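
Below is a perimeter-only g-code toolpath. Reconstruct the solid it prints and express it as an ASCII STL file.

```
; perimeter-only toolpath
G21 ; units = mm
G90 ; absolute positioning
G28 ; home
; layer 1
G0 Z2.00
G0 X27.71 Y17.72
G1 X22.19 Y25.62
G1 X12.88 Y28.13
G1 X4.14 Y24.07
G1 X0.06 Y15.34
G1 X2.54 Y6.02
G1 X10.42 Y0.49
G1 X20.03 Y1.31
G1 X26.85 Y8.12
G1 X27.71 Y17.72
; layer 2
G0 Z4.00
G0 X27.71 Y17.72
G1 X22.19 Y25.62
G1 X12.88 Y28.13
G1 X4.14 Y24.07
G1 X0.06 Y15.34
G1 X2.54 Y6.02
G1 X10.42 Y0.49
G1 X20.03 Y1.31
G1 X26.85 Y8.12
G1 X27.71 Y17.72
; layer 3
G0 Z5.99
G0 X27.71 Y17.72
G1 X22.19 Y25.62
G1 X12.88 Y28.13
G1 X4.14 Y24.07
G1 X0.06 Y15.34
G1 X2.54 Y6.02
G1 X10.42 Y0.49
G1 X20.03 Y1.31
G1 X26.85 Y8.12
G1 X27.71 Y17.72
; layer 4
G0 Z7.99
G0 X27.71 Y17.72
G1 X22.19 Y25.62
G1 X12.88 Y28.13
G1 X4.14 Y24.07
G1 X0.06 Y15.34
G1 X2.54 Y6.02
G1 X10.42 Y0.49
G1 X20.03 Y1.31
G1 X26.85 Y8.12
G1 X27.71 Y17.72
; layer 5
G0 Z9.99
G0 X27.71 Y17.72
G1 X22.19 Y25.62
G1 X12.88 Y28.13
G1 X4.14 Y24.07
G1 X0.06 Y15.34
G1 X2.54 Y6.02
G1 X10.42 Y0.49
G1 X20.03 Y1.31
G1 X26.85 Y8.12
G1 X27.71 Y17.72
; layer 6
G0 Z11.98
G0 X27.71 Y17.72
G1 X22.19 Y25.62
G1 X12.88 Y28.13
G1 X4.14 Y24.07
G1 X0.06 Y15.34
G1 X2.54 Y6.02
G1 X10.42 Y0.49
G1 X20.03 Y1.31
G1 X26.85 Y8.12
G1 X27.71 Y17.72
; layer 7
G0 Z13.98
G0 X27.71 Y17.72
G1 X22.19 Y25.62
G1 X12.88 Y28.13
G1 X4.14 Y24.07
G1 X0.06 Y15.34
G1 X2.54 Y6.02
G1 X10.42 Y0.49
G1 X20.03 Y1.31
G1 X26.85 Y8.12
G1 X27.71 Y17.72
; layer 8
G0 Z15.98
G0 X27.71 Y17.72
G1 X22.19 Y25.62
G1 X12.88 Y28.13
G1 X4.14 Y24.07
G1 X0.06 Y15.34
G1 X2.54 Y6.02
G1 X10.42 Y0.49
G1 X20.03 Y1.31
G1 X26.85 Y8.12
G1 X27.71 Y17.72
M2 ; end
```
solid part
  facet normal 0.0000 0.0000 -1.0000
    outer loop
      vertex 12.88 28.13 0.00
      vertex 22.19 25.62 0.00
      vertex 27.71 17.72 0.00
    endloop
  endfacet
  facet normal 0.0000 0.0000 -1.0000
    outer loop
      vertex 4.14 24.07 0.00
      vertex 12.88 28.13 0.00
      vertex 27.71 17.72 0.00
    endloop
  endfacet
  facet normal 0.0000 0.0000 -1.0000
    outer loop
      vertex 0.06 15.34 0.00
      vertex 4.14 24.07 0.00
      vertex 27.71 17.72 0.00
    endloop
  endfacet
  facet normal 0.0000 0.0000 -1.0000
    outer loop
      vertex 2.54 6.02 0.00
      vertex 0.06 15.34 0.00
      vertex 27.71 17.72 0.00
    endloop
  endfacet
  facet normal 0.0000 0.0000 -1.0000
    outer loop
      vertex 10.42 0.49 0.00
      vertex 2.54 6.02 0.00
      vertex 27.71 17.72 0.00
    endloop
  endfacet
  facet normal 0.0000 0.0000 -1.0000
    outer loop
      vertex 20.03 1.31 0.00
      vertex 10.42 0.49 0.00
      vertex 27.71 17.72 0.00
    endloop
  endfacet
  facet normal 0.0000 0.0000 -1.0000
    outer loop
      vertex 26.85 8.12 0.00
      vertex 20.03 1.31 0.00
      vertex 27.71 17.72 0.00
    endloop
  endfacet
  facet normal 0.0000 0.0000 1.0000
    outer loop
      vertex 27.71 17.72 15.98
      vertex 22.19 25.62 15.98
      vertex 12.88 28.13 15.98
    endloop
  endfacet
  facet normal 0.0000 0.0000 1.0000
    outer loop
      vertex 27.71 17.72 15.98
      vertex 12.88 28.13 15.98
      vertex 4.14 24.07 15.98
    endloop
  endfacet
  facet normal 0.0000 0.0000 1.0000
    outer loop
      vertex 27.71 17.72 15.98
      vertex 4.14 24.07 15.98
      vertex 0.06 15.34 15.98
    endloop
  endfacet
  facet normal 0.0000 0.0000 1.0000
    outer loop
      vertex 27.71 17.72 15.98
      vertex 0.06 15.34 15.98
      vertex 2.54 6.02 15.98
    endloop
  endfacet
  facet normal 0.0000 0.0000 1.0000
    outer loop
      vertex 27.71 17.72 15.98
      vertex 2.54 6.02 15.98
      vertex 10.42 0.49 15.98
    endloop
  endfacet
  facet normal 0.0000 0.0000 1.0000
    outer loop
      vertex 27.71 17.72 15.98
      vertex 10.42 0.49 15.98
      vertex 20.03 1.31 15.98
    endloop
  endfacet
  facet normal 0.0000 0.0000 1.0000
    outer loop
      vertex 27.71 17.72 15.98
      vertex 20.03 1.31 15.98
      vertex 26.85 8.12 15.98
    endloop
  endfacet
  facet normal 0.8197 0.5728 0.0000
    outer loop
      vertex 27.71 17.72 0.00
      vertex 22.19 25.62 0.00
      vertex 22.19 25.62 15.98
    endloop
  endfacet
  facet normal 0.8197 0.5728 0.0000
    outer loop
      vertex 27.71 17.72 0.00
      vertex 22.19 25.62 15.98
      vertex 27.71 17.72 15.98
    endloop
  endfacet
  facet normal 0.2603 0.9655 0.0000
    outer loop
      vertex 22.19 25.62 0.00
      vertex 12.88 28.13 0.00
      vertex 12.88 28.13 15.98
    endloop
  endfacet
  facet normal 0.2603 0.9655 0.0000
    outer loop
      vertex 22.19 25.62 0.00
      vertex 12.88 28.13 15.98
      vertex 22.19 25.62 15.98
    endloop
  endfacet
  facet normal -0.4213 0.9069 0.0000
    outer loop
      vertex 12.88 28.13 0.00
      vertex 4.14 24.07 0.00
      vertex 4.14 24.07 15.98
    endloop
  endfacet
  facet normal -0.4213 0.9069 0.0000
    outer loop
      vertex 12.88 28.13 0.00
      vertex 4.14 24.07 15.98
      vertex 12.88 28.13 15.98
    endloop
  endfacet
  facet normal -0.9059 0.4234 0.0000
    outer loop
      vertex 4.14 24.07 0.00
      vertex 0.06 15.34 0.00
      vertex 0.06 15.34 15.98
    endloop
  endfacet
  facet normal -0.9059 0.4234 0.0000
    outer loop
      vertex 4.14 24.07 0.00
      vertex 0.06 15.34 15.98
      vertex 4.14 24.07 15.98
    endloop
  endfacet
  facet normal -0.9664 -0.2571 0.0000
    outer loop
      vertex 0.06 15.34 0.00
      vertex 2.54 6.02 0.00
      vertex 2.54 6.02 15.98
    endloop
  endfacet
  facet normal -0.9664 -0.2571 0.0000
    outer loop
      vertex 0.06 15.34 0.00
      vertex 2.54 6.02 15.98
      vertex 0.06 15.34 15.98
    endloop
  endfacet
  facet normal -0.5744 -0.8185 0.0000
    outer loop
      vertex 2.54 6.02 0.00
      vertex 10.42 0.49 0.00
      vertex 10.42 0.49 15.98
    endloop
  endfacet
  facet normal -0.5744 -0.8185 0.0000
    outer loop
      vertex 2.54 6.02 0.00
      vertex 10.42 0.49 15.98
      vertex 2.54 6.02 15.98
    endloop
  endfacet
  facet normal 0.0850 -0.9964 0.0000
    outer loop
      vertex 10.42 0.49 0.00
      vertex 20.03 1.31 0.00
      vertex 20.03 1.31 15.98
    endloop
  endfacet
  facet normal 0.0850 -0.9964 0.0000
    outer loop
      vertex 10.42 0.49 0.00
      vertex 20.03 1.31 15.98
      vertex 10.42 0.49 15.98
    endloop
  endfacet
  facet normal 0.7066 -0.7076 0.0000
    outer loop
      vertex 20.03 1.31 0.00
      vertex 26.85 8.12 0.00
      vertex 26.85 8.12 15.98
    endloop
  endfacet
  facet normal 0.7066 -0.7076 0.0000
    outer loop
      vertex 20.03 1.31 0.00
      vertex 26.85 8.12 15.98
      vertex 20.03 1.31 15.98
    endloop
  endfacet
  facet normal 0.9960 -0.0892 0.0000
    outer loop
      vertex 26.85 8.12 0.00
      vertex 27.71 17.72 0.00
      vertex 27.71 17.72 15.98
    endloop
  endfacet
  facet normal 0.9960 -0.0892 0.0000
    outer loop
      vertex 26.85 8.12 0.00
      vertex 27.71 17.72 15.98
      vertex 26.85 8.12 15.98
    endloop
  endfacet
endsolid part

The G0 Z moves step by Δz≈2.00 mm. Every layer's G1 loop is the same polygon, so the solid is a straight extrusion of it from z=0 to z≈16. Closing with flat bottom and top caps and triangulating gives 32 facets — a regular 9-sided prism (a cylinder approximated with 9 flat sides), circumscribed radius ≈ 14.1 mm, height ≈ 16 mm.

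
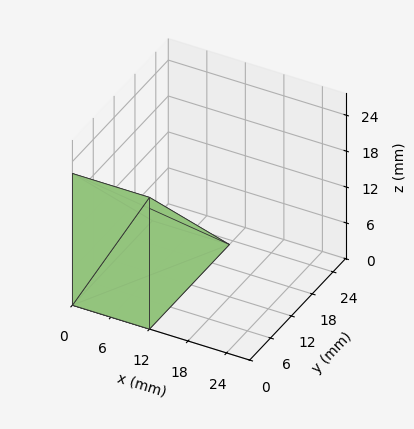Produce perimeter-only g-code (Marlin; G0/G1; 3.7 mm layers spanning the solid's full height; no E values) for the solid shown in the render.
Reading the render: the shape is a wedge (ramp): 12 × 23 mm base, rising to 22 mm along the y=0 edge and sloping linearly to z=0 at y=23 (dimensions read to the nearest mm from the axis ticks). For the g-code, the solid's height is divided into equal slices at the stated Δz and each level perimeter traced with G1 moves after a G0 lift.

; perimeter-only toolpath
G21 ; units = mm
G90 ; absolute positioning
G28 ; home
; layer 1
G0 Z3.7
G0 X0.0 Y0.0
G1 X12.0 Y0.0
G1 X12.0 Y19.2
G1 X0.0 Y19.2
G1 X0.0 Y0.0
; layer 2
G0 Z7.3
G0 X0.0 Y0.0
G1 X12.0 Y0.0
G1 X12.0 Y15.3
G1 X0.0 Y15.3
G1 X0.0 Y0.0
; layer 3
G0 Z11.0
G0 X0.0 Y0.0
G1 X12.0 Y0.0
G1 X12.0 Y11.5
G1 X0.0 Y11.5
G1 X0.0 Y0.0
; layer 4
G0 Z14.7
G0 X0.0 Y0.0
G1 X12.0 Y0.0
G1 X12.0 Y7.7
G1 X0.0 Y7.7
G1 X0.0 Y0.0
; layer 5
G0 Z18.3
G0 X0.0 Y0.0
G1 X12.0 Y0.0
G1 X12.0 Y3.8
G1 X0.0 Y3.8
G1 X0.0 Y0.0
M2 ; end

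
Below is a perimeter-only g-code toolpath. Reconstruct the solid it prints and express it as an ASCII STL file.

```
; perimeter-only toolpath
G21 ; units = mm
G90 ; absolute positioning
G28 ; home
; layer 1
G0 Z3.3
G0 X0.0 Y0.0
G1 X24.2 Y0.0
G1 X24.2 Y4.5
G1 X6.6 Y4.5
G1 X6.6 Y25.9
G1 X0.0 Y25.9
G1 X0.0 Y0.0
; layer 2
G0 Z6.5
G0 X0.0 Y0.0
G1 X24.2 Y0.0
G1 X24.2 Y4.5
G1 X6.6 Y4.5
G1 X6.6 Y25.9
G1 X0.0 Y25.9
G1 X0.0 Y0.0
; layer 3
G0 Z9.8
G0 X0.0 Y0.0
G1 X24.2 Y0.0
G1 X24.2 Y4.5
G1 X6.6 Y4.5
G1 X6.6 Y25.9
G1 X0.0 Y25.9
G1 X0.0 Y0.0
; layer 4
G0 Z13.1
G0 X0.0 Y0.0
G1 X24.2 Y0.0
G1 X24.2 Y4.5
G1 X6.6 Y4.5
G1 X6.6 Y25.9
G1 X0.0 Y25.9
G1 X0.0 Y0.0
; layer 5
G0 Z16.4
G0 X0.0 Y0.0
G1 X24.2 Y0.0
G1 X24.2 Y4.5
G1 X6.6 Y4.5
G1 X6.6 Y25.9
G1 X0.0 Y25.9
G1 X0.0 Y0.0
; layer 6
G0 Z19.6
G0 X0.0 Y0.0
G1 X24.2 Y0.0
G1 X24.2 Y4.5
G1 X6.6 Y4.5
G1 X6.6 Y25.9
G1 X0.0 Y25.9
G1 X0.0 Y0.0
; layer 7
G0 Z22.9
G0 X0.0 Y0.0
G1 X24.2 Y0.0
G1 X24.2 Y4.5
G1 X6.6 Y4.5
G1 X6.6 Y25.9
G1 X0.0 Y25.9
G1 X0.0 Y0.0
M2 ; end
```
solid part
  facet normal 0.0000 0.0000 -1.0000
    outer loop
      vertex 24.2 4.5 0.0
      vertex 24.2 0.0 0.0
      vertex 0.0 0.0 0.0
    endloop
  endfacet
  facet normal 0.0000 0.0000 -1.0000
    outer loop
      vertex 6.6 4.5 0.0
      vertex 24.2 4.5 0.0
      vertex 0.0 0.0 0.0
    endloop
  endfacet
  facet normal 0.0000 0.0000 -1.0000
    outer loop
      vertex 6.6 25.9 0.0
      vertex 6.6 4.5 0.0
      vertex 0.0 0.0 0.0
    endloop
  endfacet
  facet normal 0.0000 0.0000 -1.0000
    outer loop
      vertex 0.0 25.9 0.0
      vertex 6.6 25.9 0.0
      vertex 0.0 0.0 0.0
    endloop
  endfacet
  facet normal 0.0000 0.0000 1.0000
    outer loop
      vertex 0.0 0.0 22.9
      vertex 24.2 0.0 22.9
      vertex 24.2 4.5 22.9
    endloop
  endfacet
  facet normal 0.0000 0.0000 1.0000
    outer loop
      vertex 0.0 0.0 22.9
      vertex 24.2 4.5 22.9
      vertex 6.6 4.5 22.9
    endloop
  endfacet
  facet normal 0.0000 0.0000 1.0000
    outer loop
      vertex 0.0 0.0 22.9
      vertex 6.6 4.5 22.9
      vertex 6.6 25.9 22.9
    endloop
  endfacet
  facet normal 0.0000 0.0000 1.0000
    outer loop
      vertex 0.0 0.0 22.9
      vertex 6.6 25.9 22.9
      vertex 0.0 25.9 22.9
    endloop
  endfacet
  facet normal 0.0000 -1.0000 0.0000
    outer loop
      vertex 0.0 0.0 0.0
      vertex 24.2 0.0 0.0
      vertex 24.2 0.0 22.9
    endloop
  endfacet
  facet normal 0.0000 -1.0000 0.0000
    outer loop
      vertex 0.0 0.0 0.0
      vertex 24.2 0.0 22.9
      vertex 0.0 0.0 22.9
    endloop
  endfacet
  facet normal 1.0000 0.0000 0.0000
    outer loop
      vertex 24.2 0.0 0.0
      vertex 24.2 4.5 0.0
      vertex 24.2 4.5 22.9
    endloop
  endfacet
  facet normal 1.0000 0.0000 0.0000
    outer loop
      vertex 24.2 0.0 0.0
      vertex 24.2 4.5 22.9
      vertex 24.2 0.0 22.9
    endloop
  endfacet
  facet normal 0.0000 1.0000 0.0000
    outer loop
      vertex 24.2 4.5 0.0
      vertex 6.6 4.5 0.0
      vertex 6.6 4.5 22.9
    endloop
  endfacet
  facet normal 0.0000 1.0000 0.0000
    outer loop
      vertex 24.2 4.5 0.0
      vertex 6.6 4.5 22.9
      vertex 24.2 4.5 22.9
    endloop
  endfacet
  facet normal 1.0000 0.0000 0.0000
    outer loop
      vertex 6.6 4.5 0.0
      vertex 6.6 25.9 0.0
      vertex 6.6 25.9 22.9
    endloop
  endfacet
  facet normal 1.0000 0.0000 0.0000
    outer loop
      vertex 6.6 4.5 0.0
      vertex 6.6 25.9 22.9
      vertex 6.6 4.5 22.9
    endloop
  endfacet
  facet normal 0.0000 1.0000 0.0000
    outer loop
      vertex 6.6 25.9 0.0
      vertex 0.0 25.9 0.0
      vertex 0.0 25.9 22.9
    endloop
  endfacet
  facet normal 0.0000 1.0000 0.0000
    outer loop
      vertex 6.6 25.9 0.0
      vertex 0.0 25.9 22.9
      vertex 6.6 25.9 22.9
    endloop
  endfacet
  facet normal -1.0000 0.0000 0.0000
    outer loop
      vertex 0.0 25.9 0.0
      vertex 0.0 0.0 0.0
      vertex 0.0 0.0 22.9
    endloop
  endfacet
  facet normal -1.0000 0.0000 0.0000
    outer loop
      vertex 0.0 25.9 0.0
      vertex 0.0 0.0 22.9
      vertex 0.0 25.9 22.9
    endloop
  endfacet
endsolid part

The G0 Z moves step by Δz≈3.3 mm. Every layer's G1 loop is the same polygon, so the solid is a straight extrusion of it from z=0 to z≈22.9. Closing with flat bottom and top caps and triangulating gives 20 facets — an L-shaped prism: outer 24.2 × 25.9 mm, arm thicknesses ≈ 4.5 mm (horizontal) and 6.6 mm (vertical), extruded 22.9 mm in z.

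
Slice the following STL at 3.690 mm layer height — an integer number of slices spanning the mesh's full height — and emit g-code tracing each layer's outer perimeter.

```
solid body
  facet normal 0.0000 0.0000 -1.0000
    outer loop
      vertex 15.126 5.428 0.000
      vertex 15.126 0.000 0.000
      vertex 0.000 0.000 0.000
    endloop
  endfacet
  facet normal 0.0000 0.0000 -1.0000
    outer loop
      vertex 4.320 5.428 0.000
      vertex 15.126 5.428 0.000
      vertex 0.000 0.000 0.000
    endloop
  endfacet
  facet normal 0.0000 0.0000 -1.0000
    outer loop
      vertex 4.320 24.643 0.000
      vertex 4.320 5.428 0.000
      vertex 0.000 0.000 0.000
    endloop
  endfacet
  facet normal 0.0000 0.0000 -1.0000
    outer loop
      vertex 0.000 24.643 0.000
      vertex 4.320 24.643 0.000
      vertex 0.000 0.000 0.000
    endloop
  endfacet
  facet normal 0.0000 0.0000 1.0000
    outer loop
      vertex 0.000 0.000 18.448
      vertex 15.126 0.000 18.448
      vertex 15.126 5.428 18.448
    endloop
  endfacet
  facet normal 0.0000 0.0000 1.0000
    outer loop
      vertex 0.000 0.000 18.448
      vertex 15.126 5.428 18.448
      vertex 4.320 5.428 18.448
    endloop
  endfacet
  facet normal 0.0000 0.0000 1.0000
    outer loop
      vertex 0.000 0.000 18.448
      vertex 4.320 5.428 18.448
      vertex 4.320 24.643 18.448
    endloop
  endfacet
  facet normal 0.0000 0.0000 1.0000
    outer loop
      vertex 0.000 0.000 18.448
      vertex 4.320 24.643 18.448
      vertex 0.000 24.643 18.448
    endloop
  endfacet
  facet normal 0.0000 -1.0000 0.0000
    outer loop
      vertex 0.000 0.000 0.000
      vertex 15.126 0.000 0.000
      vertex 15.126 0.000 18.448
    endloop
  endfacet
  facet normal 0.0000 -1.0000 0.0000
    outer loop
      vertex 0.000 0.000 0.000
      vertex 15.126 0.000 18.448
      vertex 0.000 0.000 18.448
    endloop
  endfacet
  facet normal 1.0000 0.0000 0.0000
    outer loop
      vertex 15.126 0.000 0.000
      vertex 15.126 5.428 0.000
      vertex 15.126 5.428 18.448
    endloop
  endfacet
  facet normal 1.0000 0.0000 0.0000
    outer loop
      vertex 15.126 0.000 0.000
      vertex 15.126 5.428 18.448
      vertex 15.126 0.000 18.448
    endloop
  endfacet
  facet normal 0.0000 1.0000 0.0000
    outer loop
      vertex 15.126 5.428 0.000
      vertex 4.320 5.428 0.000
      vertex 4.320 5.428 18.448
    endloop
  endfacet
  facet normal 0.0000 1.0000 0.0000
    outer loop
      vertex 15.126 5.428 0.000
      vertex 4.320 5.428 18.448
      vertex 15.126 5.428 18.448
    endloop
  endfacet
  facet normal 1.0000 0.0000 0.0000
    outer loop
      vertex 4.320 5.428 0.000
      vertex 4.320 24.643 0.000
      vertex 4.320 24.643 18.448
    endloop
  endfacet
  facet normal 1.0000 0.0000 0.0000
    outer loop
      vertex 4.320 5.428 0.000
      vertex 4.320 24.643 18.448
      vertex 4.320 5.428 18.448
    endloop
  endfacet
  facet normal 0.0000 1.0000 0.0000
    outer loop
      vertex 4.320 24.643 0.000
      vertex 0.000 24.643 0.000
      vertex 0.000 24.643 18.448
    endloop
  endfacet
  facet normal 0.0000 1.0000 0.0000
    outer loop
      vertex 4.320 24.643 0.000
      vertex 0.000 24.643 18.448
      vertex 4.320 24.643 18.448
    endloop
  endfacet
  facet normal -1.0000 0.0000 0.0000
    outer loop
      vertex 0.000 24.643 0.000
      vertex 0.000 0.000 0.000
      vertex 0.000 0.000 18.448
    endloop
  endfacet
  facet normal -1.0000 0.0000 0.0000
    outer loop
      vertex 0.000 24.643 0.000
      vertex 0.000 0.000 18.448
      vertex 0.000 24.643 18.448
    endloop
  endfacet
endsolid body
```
; perimeter-only toolpath
G21 ; units = mm
G90 ; absolute positioning
G28 ; home
; layer 1
G0 Z3.690
G0 X0.000 Y0.000
G1 X15.126 Y0.000
G1 X15.126 Y5.428
G1 X4.320 Y5.428
G1 X4.320 Y24.643
G1 X0.000 Y24.643
G1 X0.000 Y0.000
; layer 2
G0 Z7.379
G0 X0.000 Y0.000
G1 X15.126 Y0.000
G1 X15.126 Y5.428
G1 X4.320 Y5.428
G1 X4.320 Y24.643
G1 X0.000 Y24.643
G1 X0.000 Y0.000
; layer 3
G0 Z11.069
G0 X0.000 Y0.000
G1 X15.126 Y0.000
G1 X15.126 Y5.428
G1 X4.320 Y5.428
G1 X4.320 Y24.643
G1 X0.000 Y24.643
G1 X0.000 Y0.000
; layer 4
G0 Z14.758
G0 X0.000 Y0.000
G1 X15.126 Y0.000
G1 X15.126 Y5.428
G1 X4.320 Y5.428
G1 X4.320 Y24.643
G1 X0.000 Y24.643
G1 X0.000 Y0.000
; layer 5
G0 Z18.448
G0 X0.000 Y0.000
G1 X15.126 Y0.000
G1 X15.126 Y5.428
G1 X4.320 Y5.428
G1 X4.320 Y24.643
G1 X0.000 Y24.643
G1 X0.000 Y0.000
M2 ; end

The solid is an L-shaped prism: outer 15.1 × 24.6 mm, arm thicknesses ≈ 5.43 mm (horizontal) and 4.32 mm (vertical), extruded 18.4 mm in z. Slicing at Δz = 3.690 mm — 5 equal slices spanning the solid's height, so layer i sits at z = i·h/5 — gives 5 non-empty perimeters. Each is a 6-segment closed polygon; G0 lifts to the layer z and rapids to the start vertex, then G1 traces the edges.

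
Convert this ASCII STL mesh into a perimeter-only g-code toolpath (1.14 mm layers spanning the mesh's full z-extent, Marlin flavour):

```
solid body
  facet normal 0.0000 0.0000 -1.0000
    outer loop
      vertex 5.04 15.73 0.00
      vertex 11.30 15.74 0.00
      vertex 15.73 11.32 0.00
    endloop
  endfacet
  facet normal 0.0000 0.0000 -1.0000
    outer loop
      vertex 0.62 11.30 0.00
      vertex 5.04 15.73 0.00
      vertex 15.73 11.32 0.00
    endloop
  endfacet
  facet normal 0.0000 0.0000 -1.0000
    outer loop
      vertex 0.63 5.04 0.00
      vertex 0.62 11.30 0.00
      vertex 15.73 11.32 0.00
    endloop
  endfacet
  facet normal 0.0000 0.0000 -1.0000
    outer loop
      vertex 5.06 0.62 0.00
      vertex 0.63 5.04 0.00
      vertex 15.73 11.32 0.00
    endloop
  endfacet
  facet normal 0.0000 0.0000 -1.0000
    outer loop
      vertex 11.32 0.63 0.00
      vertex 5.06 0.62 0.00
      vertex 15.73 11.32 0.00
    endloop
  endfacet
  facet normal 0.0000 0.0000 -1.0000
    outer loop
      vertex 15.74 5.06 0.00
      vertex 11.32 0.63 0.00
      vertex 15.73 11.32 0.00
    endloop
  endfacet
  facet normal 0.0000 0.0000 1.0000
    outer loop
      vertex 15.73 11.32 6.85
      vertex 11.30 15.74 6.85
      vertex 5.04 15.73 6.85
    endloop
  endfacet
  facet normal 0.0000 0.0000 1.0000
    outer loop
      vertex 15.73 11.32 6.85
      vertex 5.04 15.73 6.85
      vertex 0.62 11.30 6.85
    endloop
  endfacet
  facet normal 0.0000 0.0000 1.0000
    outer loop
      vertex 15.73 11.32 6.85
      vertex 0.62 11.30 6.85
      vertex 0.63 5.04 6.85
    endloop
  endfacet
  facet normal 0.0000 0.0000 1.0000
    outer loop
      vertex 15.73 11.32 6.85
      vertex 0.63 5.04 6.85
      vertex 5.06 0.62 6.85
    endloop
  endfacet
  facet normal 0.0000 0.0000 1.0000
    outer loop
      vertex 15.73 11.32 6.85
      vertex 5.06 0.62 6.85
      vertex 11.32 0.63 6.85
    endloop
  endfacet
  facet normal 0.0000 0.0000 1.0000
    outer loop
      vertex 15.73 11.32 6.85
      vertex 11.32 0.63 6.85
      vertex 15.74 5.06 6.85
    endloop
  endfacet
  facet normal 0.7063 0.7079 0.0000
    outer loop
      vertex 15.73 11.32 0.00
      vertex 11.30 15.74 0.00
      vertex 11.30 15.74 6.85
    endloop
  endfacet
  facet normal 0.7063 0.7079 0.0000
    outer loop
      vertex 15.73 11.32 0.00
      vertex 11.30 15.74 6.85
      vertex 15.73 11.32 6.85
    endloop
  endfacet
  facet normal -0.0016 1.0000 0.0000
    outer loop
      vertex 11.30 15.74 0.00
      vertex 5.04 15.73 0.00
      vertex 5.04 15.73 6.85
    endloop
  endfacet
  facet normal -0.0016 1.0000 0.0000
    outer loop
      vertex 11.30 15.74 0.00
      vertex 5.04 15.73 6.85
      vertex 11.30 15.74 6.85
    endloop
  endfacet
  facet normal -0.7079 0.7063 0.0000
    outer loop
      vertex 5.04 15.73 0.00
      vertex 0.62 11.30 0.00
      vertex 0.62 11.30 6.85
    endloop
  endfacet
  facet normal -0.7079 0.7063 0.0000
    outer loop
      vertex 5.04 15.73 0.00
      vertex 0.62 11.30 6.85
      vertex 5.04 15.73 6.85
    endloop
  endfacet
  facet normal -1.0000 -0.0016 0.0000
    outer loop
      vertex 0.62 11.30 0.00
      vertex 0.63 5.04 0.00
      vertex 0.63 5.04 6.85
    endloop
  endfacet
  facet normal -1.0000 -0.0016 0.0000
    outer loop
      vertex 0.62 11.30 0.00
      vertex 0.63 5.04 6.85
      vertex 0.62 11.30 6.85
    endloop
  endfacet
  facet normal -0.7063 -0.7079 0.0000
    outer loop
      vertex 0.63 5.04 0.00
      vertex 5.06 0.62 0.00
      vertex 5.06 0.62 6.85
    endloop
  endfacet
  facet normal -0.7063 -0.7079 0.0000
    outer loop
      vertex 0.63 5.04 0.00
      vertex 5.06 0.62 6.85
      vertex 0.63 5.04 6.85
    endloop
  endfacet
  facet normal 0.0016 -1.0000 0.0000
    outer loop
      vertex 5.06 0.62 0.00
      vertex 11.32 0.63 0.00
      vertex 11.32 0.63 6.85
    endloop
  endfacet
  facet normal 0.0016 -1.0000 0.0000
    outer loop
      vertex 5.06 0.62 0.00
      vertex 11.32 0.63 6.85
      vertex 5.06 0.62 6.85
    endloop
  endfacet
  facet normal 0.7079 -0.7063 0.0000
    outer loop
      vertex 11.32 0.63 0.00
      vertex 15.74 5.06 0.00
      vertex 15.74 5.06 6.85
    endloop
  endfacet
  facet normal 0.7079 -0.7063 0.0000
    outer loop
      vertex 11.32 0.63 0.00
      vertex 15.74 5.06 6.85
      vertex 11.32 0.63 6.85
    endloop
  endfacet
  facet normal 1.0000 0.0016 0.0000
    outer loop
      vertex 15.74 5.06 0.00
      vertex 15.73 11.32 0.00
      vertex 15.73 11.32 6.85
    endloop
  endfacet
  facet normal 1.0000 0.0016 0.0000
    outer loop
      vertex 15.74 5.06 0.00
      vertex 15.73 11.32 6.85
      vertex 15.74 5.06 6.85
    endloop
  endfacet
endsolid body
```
; perimeter-only toolpath
G21 ; units = mm
G90 ; absolute positioning
G28 ; home
; layer 1
G0 Z1.14
G0 X15.73 Y11.32
G1 X11.30 Y15.74
G1 X5.04 Y15.73
G1 X0.62 Y11.30
G1 X0.63 Y5.04
G1 X5.06 Y0.62
G1 X11.32 Y0.63
G1 X15.74 Y5.06
G1 X15.73 Y11.32
; layer 2
G0 Z2.28
G0 X15.73 Y11.32
G1 X11.30 Y15.74
G1 X5.04 Y15.73
G1 X0.62 Y11.30
G1 X0.63 Y5.04
G1 X5.06 Y0.62
G1 X11.32 Y0.63
G1 X15.74 Y5.06
G1 X15.73 Y11.32
; layer 3
G0 Z3.42
G0 X15.73 Y11.32
G1 X11.30 Y15.74
G1 X5.04 Y15.73
G1 X0.62 Y11.30
G1 X0.63 Y5.04
G1 X5.06 Y0.62
G1 X11.32 Y0.63
G1 X15.74 Y5.06
G1 X15.73 Y11.32
; layer 4
G0 Z4.57
G0 X15.73 Y11.32
G1 X11.30 Y15.74
G1 X5.04 Y15.73
G1 X0.62 Y11.30
G1 X0.63 Y5.04
G1 X5.06 Y0.62
G1 X11.32 Y0.63
G1 X15.74 Y5.06
G1 X15.73 Y11.32
; layer 5
G0 Z5.71
G0 X15.73 Y11.32
G1 X11.30 Y15.74
G1 X5.04 Y15.73
G1 X0.62 Y11.30
G1 X0.63 Y5.04
G1 X5.06 Y0.62
G1 X11.32 Y0.63
G1 X15.74 Y5.06
G1 X15.73 Y11.32
; layer 6
G0 Z6.85
G0 X15.73 Y11.32
G1 X11.30 Y15.74
G1 X5.04 Y15.73
G1 X0.62 Y11.30
G1 X0.63 Y5.04
G1 X5.06 Y0.62
G1 X11.32 Y0.63
G1 X15.74 Y5.06
G1 X15.73 Y11.32
M2 ; end

The solid is a regular 8-sided prism (a cylinder approximated with 8 flat sides), circumscribed radius ≈ 8.18 mm, height ≈ 6.85 mm. Slicing at Δz = 1.14 mm — 6 equal slices spanning the solid's height, so layer i sits at z = i·h/6 — gives 6 non-empty perimeters. Each is a 8-segment closed polygon; G0 lifts to the layer z and rapids to the start vertex, then G1 traces the edges.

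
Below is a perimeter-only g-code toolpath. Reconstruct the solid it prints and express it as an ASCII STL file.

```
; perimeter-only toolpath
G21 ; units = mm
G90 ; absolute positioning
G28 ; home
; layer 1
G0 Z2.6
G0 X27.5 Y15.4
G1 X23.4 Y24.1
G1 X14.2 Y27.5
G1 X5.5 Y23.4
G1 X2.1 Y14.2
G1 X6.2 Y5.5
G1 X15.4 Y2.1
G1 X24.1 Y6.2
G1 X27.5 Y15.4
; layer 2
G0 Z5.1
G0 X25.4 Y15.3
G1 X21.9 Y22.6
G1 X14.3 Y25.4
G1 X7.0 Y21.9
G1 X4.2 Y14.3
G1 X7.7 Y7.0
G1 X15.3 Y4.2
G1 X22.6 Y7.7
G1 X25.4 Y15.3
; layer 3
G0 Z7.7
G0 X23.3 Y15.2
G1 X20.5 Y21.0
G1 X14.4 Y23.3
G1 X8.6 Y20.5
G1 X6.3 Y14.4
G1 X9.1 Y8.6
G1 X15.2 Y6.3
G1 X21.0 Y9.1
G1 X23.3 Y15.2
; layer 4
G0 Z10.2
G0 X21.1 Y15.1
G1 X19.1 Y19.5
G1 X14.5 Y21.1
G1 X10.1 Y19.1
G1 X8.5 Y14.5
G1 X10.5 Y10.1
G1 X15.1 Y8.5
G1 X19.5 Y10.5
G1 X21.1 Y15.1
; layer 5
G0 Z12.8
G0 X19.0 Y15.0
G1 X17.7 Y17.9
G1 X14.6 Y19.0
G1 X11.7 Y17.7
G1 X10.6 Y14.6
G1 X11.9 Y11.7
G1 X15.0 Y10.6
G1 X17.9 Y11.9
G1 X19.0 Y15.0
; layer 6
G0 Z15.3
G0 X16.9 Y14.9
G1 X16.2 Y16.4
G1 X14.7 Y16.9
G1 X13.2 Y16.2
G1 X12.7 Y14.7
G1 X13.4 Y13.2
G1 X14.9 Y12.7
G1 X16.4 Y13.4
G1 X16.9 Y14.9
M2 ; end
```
solid part
  facet normal 0.0000 0.0000 -1.0000
    outer loop
      vertex 14.1 29.6 0.0
      vertex 24.8 25.7 0.0
      vertex 29.6 15.5 0.0
    endloop
  endfacet
  facet normal 0.0000 0.0000 -1.0000
    outer loop
      vertex 3.9 24.8 0.0
      vertex 14.1 29.6 0.0
      vertex 29.6 15.5 0.0
    endloop
  endfacet
  facet normal 0.0000 0.0000 -1.0000
    outer loop
      vertex 0.0 14.1 0.0
      vertex 3.9 24.8 0.0
      vertex 29.6 15.5 0.0
    endloop
  endfacet
  facet normal 0.0000 0.0000 -1.0000
    outer loop
      vertex 4.8 3.9 0.0
      vertex 0.0 14.1 0.0
      vertex 29.6 15.5 0.0
    endloop
  endfacet
  facet normal 0.0000 0.0000 -1.0000
    outer loop
      vertex 15.5 0.0 0.0
      vertex 4.8 3.9 0.0
      vertex 29.6 15.5 0.0
    endloop
  endfacet
  facet normal 0.0000 0.0000 -1.0000
    outer loop
      vertex 25.7 4.8 0.0
      vertex 15.5 0.0 0.0
      vertex 29.6 15.5 0.0
    endloop
  endfacet
  facet normal 0.7187 0.3382 0.6075
    outer loop
      vertex 29.6 15.5 0.0
      vertex 24.8 25.7 0.0
      vertex 14.8 14.8 17.9
    endloop
  endfacet
  facet normal 0.2722 0.7468 0.6068
    outer loop
      vertex 24.8 25.7 0.0
      vertex 14.1 29.6 0.0
      vertex 14.8 14.8 17.9
    endloop
  endfacet
  facet normal -0.3382 0.7187 0.6075
    outer loop
      vertex 14.1 29.6 0.0
      vertex 3.9 24.8 0.0
      vertex 14.8 14.8 17.9
    endloop
  endfacet
  facet normal -0.7468 0.2722 0.6068
    outer loop
      vertex 3.9 24.8 0.0
      vertex 0.0 14.1 0.0
      vertex 14.8 14.8 17.9
    endloop
  endfacet
  facet normal -0.7187 -0.3382 0.6075
    outer loop
      vertex 0.0 14.1 0.0
      vertex 4.8 3.9 0.0
      vertex 14.8 14.8 17.9
    endloop
  endfacet
  facet normal -0.2722 -0.7468 0.6068
    outer loop
      vertex 4.8 3.9 0.0
      vertex 15.5 0.0 0.0
      vertex 14.8 14.8 17.9
    endloop
  endfacet
  facet normal 0.3382 -0.7187 0.6075
    outer loop
      vertex 15.5 0.0 0.0
      vertex 25.7 4.8 0.0
      vertex 14.8 14.8 17.9
    endloop
  endfacet
  facet normal 0.7468 -0.2722 0.6068
    outer loop
      vertex 25.7 4.8 0.0
      vertex 29.6 15.5 0.0
      vertex 14.8 14.8 17.9
    endloop
  endfacet
endsolid part

The G0 Z moves step by Δz≈2.6 mm. The G1 loops shrink linearly with z, so the solid tapers from its base footprint up to z≈17.9. Closing with a flat bottom cap and the tapered top and triangulating gives 14 facets — a regular 8-sided pyramid, base circumscribed radius ≈ 14.8 mm, apex at z ≈ 17.9 mm.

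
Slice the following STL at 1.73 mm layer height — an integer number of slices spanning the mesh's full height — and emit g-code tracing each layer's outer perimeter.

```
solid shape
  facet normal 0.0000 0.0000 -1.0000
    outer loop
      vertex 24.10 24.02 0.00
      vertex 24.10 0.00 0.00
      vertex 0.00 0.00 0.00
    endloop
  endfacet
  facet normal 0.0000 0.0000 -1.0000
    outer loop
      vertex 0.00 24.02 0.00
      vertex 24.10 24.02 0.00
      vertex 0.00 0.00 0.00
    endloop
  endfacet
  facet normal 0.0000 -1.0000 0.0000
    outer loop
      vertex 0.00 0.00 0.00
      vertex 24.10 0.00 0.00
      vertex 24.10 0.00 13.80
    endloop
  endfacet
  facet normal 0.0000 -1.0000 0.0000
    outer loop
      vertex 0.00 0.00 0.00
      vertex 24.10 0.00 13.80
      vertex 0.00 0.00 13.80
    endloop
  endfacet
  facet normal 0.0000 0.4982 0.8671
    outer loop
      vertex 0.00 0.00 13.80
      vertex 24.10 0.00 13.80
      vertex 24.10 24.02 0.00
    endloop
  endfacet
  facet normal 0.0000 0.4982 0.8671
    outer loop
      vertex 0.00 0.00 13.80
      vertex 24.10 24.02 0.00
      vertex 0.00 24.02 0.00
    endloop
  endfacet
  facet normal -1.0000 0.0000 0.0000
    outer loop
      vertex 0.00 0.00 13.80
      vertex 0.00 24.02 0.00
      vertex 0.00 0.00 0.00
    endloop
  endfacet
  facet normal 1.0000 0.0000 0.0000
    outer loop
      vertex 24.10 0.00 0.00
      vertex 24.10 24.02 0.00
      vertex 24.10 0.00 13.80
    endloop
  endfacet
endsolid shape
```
; perimeter-only toolpath
G21 ; units = mm
G90 ; absolute positioning
G28 ; home
; layer 1
G0 Z1.73
G0 X0.00 Y0.00
G1 X24.10 Y0.00
G1 X24.10 Y21.02
G1 X0.00 Y21.02
G1 X0.00 Y0.00
; layer 2
G0 Z3.45
G0 X0.00 Y0.00
G1 X24.10 Y0.00
G1 X24.10 Y18.02
G1 X0.00 Y18.02
G1 X0.00 Y0.00
; layer 3
G0 Z5.18
G0 X0.00 Y0.00
G1 X24.10 Y0.00
G1 X24.10 Y15.01
G1 X0.00 Y15.01
G1 X0.00 Y0.00
; layer 4
G0 Z6.90
G0 X0.00 Y0.00
G1 X24.10 Y0.00
G1 X24.10 Y12.01
G1 X0.00 Y12.01
G1 X0.00 Y0.00
; layer 5
G0 Z8.62
G0 X0.00 Y0.00
G1 X24.10 Y0.00
G1 X24.10 Y9.01
G1 X0.00 Y9.01
G1 X0.00 Y0.00
; layer 6
G0 Z10.35
G0 X0.00 Y0.00
G1 X24.10 Y0.00
G1 X24.10 Y6.00
G1 X0.00 Y6.00
G1 X0.00 Y0.00
; layer 7
G0 Z12.08
G0 X0.00 Y0.00
G1 X24.10 Y0.00
G1 X24.10 Y3.00
G1 X0.00 Y3.00
G1 X0.00 Y0.00
M2 ; end

The solid is a wedge (ramp): 24.1 × 24 mm base, rising to 13.8 mm along the y=0 edge and sloping linearly to z=0 at y=24. Slicing at Δz = 1.73 mm — 8 equal slices spanning the solid's height, so layer i sits at z = i·h/8 — gives 7 non-empty perimeters. Each is a 4-segment closed polygon; G0 lifts to the layer z and rapids to the start vertex, then G1 traces the edges. The cross-section shrinks linearly with z (the slice at the apex is degenerate and omitted).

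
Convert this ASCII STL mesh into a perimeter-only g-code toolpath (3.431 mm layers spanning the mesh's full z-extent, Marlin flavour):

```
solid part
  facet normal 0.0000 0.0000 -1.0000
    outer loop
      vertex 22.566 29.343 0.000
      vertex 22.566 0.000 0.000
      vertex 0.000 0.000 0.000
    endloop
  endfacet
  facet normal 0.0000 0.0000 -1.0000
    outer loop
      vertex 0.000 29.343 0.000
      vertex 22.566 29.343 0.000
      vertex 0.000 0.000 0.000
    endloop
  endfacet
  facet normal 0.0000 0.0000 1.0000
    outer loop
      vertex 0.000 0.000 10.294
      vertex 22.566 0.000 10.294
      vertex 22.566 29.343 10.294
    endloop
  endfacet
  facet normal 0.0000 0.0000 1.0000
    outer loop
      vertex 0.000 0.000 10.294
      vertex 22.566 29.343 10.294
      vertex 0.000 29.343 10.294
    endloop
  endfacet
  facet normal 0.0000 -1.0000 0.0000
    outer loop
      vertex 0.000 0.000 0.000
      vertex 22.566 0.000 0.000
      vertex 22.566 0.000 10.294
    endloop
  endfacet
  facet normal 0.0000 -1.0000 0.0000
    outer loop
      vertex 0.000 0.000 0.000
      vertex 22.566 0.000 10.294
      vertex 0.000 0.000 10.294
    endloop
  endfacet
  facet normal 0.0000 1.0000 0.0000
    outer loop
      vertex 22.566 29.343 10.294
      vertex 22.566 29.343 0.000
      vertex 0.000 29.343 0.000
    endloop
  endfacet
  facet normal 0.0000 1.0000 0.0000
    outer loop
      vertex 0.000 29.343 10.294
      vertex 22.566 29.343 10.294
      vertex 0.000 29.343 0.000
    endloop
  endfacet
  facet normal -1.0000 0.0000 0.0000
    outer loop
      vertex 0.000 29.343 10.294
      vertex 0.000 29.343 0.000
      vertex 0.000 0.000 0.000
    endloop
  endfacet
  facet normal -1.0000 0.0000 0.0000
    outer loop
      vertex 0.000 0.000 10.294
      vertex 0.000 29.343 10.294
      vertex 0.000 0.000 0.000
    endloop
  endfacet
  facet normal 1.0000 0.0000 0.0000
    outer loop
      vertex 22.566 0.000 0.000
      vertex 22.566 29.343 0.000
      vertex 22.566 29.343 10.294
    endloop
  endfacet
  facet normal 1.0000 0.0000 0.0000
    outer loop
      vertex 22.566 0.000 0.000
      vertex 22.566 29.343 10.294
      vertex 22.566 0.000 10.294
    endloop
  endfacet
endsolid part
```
; perimeter-only toolpath
G21 ; units = mm
G90 ; absolute positioning
G28 ; home
; layer 1
G0 Z3.431
G0 X0.000 Y0.000
G1 X22.566 Y0.000
G1 X22.566 Y29.343
G1 X0.000 Y29.343
G1 X0.000 Y0.000
; layer 2
G0 Z6.863
G0 X0.000 Y0.000
G1 X22.566 Y0.000
G1 X22.566 Y29.343
G1 X0.000 Y29.343
G1 X0.000 Y0.000
; layer 3
G0 Z10.294
G0 X0.000 Y0.000
G1 X22.566 Y0.000
G1 X22.566 Y29.343
G1 X0.000 Y29.343
G1 X0.000 Y0.000
M2 ; end

The solid is a rectangular box, roughly 22.6 × 29.3 mm footprint and 10.3 mm tall. Slicing at Δz = 3.431 mm — 3 equal slices spanning the solid's height, so layer i sits at z = i·h/3 — gives 3 non-empty perimeters. Each is a 4-segment closed polygon; G0 lifts to the layer z and rapids to the start vertex, then G1 traces the edges.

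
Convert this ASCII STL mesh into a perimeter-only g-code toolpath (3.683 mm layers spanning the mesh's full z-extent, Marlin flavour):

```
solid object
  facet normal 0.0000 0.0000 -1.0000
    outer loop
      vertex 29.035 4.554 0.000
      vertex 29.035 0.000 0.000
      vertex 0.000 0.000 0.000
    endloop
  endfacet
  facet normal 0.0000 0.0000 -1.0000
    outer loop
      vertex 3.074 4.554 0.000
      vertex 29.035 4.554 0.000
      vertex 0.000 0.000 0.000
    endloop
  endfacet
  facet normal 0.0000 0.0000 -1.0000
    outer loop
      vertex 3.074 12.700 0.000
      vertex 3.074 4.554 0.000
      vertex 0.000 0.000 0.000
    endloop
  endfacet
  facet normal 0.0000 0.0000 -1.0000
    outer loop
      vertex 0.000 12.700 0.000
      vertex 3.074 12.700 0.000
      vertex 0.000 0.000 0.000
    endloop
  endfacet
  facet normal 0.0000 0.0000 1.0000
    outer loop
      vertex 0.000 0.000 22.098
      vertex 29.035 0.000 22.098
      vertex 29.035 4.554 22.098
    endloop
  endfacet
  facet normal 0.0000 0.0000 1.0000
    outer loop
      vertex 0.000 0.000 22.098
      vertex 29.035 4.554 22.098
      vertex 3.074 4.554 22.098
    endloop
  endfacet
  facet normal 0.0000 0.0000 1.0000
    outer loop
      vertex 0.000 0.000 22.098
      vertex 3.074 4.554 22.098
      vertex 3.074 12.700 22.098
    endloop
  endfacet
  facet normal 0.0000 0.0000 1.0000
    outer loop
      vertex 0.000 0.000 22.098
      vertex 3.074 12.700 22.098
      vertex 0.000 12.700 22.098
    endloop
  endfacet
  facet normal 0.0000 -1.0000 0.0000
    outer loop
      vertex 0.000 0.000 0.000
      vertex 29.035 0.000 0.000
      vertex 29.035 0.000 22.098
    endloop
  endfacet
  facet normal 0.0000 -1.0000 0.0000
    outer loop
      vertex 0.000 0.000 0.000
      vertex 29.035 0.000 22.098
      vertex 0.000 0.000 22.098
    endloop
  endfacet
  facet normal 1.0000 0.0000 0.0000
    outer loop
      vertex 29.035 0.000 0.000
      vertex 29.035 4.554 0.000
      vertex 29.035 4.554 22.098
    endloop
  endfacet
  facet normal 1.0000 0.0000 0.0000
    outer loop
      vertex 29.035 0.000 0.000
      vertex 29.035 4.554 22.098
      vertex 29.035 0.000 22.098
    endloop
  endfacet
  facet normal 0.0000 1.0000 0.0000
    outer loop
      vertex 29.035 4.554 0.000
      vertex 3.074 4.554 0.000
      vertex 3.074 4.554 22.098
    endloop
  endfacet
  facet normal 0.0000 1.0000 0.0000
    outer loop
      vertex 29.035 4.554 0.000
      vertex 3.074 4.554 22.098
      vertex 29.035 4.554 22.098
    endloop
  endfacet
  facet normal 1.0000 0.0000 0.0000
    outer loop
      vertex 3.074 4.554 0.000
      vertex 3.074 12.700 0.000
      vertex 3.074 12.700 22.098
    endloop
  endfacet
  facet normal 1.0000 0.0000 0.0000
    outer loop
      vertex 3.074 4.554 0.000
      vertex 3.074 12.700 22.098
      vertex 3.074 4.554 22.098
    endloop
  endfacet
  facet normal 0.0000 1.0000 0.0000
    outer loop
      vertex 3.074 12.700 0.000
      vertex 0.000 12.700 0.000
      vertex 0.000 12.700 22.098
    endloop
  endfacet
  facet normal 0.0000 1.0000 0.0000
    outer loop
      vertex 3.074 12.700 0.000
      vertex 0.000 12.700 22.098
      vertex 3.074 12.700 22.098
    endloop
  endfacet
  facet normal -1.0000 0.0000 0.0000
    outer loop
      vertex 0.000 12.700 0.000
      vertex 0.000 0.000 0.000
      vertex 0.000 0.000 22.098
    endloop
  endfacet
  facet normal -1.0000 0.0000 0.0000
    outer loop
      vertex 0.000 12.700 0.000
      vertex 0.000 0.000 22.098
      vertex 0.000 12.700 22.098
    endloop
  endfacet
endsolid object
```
; perimeter-only toolpath
G21 ; units = mm
G90 ; absolute positioning
G28 ; home
; layer 1
G0 Z3.683
G0 X0.000 Y0.000
G1 X29.035 Y0.000
G1 X29.035 Y4.554
G1 X3.074 Y4.554
G1 X3.074 Y12.700
G1 X0.000 Y12.700
G1 X0.000 Y0.000
; layer 2
G0 Z7.366
G0 X0.000 Y0.000
G1 X29.035 Y0.000
G1 X29.035 Y4.554
G1 X3.074 Y4.554
G1 X3.074 Y12.700
G1 X0.000 Y12.700
G1 X0.000 Y0.000
; layer 3
G0 Z11.049
G0 X0.000 Y0.000
G1 X29.035 Y0.000
G1 X29.035 Y4.554
G1 X3.074 Y4.554
G1 X3.074 Y12.700
G1 X0.000 Y12.700
G1 X0.000 Y0.000
; layer 4
G0 Z14.732
G0 X0.000 Y0.000
G1 X29.035 Y0.000
G1 X29.035 Y4.554
G1 X3.074 Y4.554
G1 X3.074 Y12.700
G1 X0.000 Y12.700
G1 X0.000 Y0.000
; layer 5
G0 Z18.415
G0 X0.000 Y0.000
G1 X29.035 Y0.000
G1 X29.035 Y4.554
G1 X3.074 Y4.554
G1 X3.074 Y12.700
G1 X0.000 Y12.700
G1 X0.000 Y0.000
; layer 6
G0 Z22.098
G0 X0.000 Y0.000
G1 X29.035 Y0.000
G1 X29.035 Y4.554
G1 X3.074 Y4.554
G1 X3.074 Y12.700
G1 X0.000 Y12.700
G1 X0.000 Y0.000
M2 ; end

The solid is an L-shaped prism: outer 29 × 12.7 mm, arm thicknesses ≈ 4.55 mm (horizontal) and 3.07 mm (vertical), extruded 22.1 mm in z. Slicing at Δz = 3.683 mm — 6 equal slices spanning the solid's height, so layer i sits at z = i·h/6 — gives 6 non-empty perimeters. Each is a 6-segment closed polygon; G0 lifts to the layer z and rapids to the start vertex, then G1 traces the edges.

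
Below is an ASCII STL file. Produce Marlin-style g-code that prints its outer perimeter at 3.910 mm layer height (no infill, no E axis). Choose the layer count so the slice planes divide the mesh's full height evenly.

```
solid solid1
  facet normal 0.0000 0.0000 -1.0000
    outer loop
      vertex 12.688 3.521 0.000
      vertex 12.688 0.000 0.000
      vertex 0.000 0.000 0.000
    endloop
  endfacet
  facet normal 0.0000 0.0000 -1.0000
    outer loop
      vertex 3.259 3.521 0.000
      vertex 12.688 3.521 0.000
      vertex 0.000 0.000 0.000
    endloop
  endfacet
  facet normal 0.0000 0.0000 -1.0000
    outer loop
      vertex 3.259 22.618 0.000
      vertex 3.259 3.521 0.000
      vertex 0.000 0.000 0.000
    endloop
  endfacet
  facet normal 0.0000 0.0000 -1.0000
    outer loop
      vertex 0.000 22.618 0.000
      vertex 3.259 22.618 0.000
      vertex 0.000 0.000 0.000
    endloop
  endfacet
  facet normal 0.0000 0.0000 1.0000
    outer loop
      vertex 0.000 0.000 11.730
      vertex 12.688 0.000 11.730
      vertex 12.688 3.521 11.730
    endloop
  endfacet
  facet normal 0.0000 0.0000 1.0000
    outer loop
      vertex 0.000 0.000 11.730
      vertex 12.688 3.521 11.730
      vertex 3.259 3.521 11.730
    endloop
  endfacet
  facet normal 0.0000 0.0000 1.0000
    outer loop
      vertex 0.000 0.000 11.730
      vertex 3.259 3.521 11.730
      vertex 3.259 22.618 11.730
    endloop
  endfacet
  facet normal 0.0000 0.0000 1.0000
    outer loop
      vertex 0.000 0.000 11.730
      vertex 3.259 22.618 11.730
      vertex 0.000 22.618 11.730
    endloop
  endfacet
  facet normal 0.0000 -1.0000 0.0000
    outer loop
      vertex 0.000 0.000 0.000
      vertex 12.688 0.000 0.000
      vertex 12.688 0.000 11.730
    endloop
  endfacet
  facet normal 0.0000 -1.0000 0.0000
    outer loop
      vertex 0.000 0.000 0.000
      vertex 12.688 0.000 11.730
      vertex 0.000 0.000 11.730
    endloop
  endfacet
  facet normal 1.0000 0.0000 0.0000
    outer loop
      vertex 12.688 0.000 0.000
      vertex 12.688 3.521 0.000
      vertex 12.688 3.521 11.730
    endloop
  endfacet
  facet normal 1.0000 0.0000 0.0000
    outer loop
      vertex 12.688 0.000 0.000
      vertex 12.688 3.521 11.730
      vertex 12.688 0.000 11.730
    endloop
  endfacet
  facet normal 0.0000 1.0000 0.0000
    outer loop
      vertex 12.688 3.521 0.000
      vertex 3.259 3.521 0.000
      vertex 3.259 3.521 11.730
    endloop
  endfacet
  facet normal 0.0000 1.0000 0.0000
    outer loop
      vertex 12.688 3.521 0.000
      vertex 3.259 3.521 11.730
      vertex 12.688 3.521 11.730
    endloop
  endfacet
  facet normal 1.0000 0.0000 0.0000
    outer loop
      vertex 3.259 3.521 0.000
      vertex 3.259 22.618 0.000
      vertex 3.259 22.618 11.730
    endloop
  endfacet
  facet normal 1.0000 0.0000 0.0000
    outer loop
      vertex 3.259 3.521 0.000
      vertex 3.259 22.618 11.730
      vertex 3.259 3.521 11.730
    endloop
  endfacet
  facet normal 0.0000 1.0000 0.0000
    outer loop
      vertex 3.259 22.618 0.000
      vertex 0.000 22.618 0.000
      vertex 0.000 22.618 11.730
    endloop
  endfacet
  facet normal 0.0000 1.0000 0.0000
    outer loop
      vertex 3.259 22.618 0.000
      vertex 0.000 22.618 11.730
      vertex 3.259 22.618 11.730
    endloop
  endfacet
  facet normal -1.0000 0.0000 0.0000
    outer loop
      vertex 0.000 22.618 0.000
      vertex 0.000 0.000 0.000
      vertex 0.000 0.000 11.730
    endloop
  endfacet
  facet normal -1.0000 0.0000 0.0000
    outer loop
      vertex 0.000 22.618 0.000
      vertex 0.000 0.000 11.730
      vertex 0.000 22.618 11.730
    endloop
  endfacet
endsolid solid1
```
; perimeter-only toolpath
G21 ; units = mm
G90 ; absolute positioning
G28 ; home
; layer 1
G0 Z3.910
G0 X0.000 Y0.000
G1 X12.688 Y0.000
G1 X12.688 Y3.521
G1 X3.259 Y3.521
G1 X3.259 Y22.618
G1 X0.000 Y22.618
G1 X0.000 Y0.000
; layer 2
G0 Z7.820
G0 X0.000 Y0.000
G1 X12.688 Y0.000
G1 X12.688 Y3.521
G1 X3.259 Y3.521
G1 X3.259 Y22.618
G1 X0.000 Y22.618
G1 X0.000 Y0.000
; layer 3
G0 Z11.730
G0 X0.000 Y0.000
G1 X12.688 Y0.000
G1 X12.688 Y3.521
G1 X3.259 Y3.521
G1 X3.259 Y22.618
G1 X0.000 Y22.618
G1 X0.000 Y0.000
M2 ; end

The solid is an L-shaped prism: outer 12.7 × 22.6 mm, arm thicknesses ≈ 3.52 mm (horizontal) and 3.26 mm (vertical), extruded 11.7 mm in z. Slicing at Δz = 3.910 mm — 3 equal slices spanning the solid's height, so layer i sits at z = i·h/3 — gives 3 non-empty perimeters. Each is a 6-segment closed polygon; G0 lifts to the layer z and rapids to the start vertex, then G1 traces the edges.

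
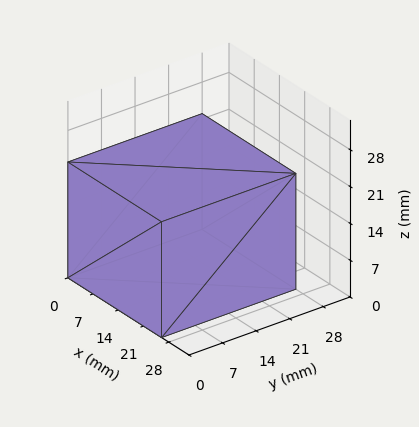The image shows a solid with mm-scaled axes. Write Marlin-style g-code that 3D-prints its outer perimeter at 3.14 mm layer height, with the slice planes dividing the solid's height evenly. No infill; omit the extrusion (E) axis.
Reading the render: the shape is a rectangular box, roughly 26 × 28 mm footprint and 22 mm tall (dimensions read to the nearest mm from the axis ticks). For the g-code, the solid's height is divided into equal slices at the stated Δz and each level perimeter traced with G1 moves after a G0 lift.

; perimeter-only toolpath
G21 ; units = mm
G90 ; absolute positioning
G28 ; home
; layer 1
G0 Z3.14
G0 X0.00 Y0.00
G1 X26.00 Y0.00
G1 X26.00 Y28.00
G1 X0.00 Y28.00
G1 X0.00 Y0.00
; layer 2
G0 Z6.29
G0 X0.00 Y0.00
G1 X26.00 Y0.00
G1 X26.00 Y28.00
G1 X0.00 Y28.00
G1 X0.00 Y0.00
; layer 3
G0 Z9.43
G0 X0.00 Y0.00
G1 X26.00 Y0.00
G1 X26.00 Y28.00
G1 X0.00 Y28.00
G1 X0.00 Y0.00
; layer 4
G0 Z12.57
G0 X0.00 Y0.00
G1 X26.00 Y0.00
G1 X26.00 Y28.00
G1 X0.00 Y28.00
G1 X0.00 Y0.00
; layer 5
G0 Z15.71
G0 X0.00 Y0.00
G1 X26.00 Y0.00
G1 X26.00 Y28.00
G1 X0.00 Y28.00
G1 X0.00 Y0.00
; layer 6
G0 Z18.86
G0 X0.00 Y0.00
G1 X26.00 Y0.00
G1 X26.00 Y28.00
G1 X0.00 Y28.00
G1 X0.00 Y0.00
; layer 7
G0 Z22.00
G0 X0.00 Y0.00
G1 X26.00 Y0.00
G1 X26.00 Y28.00
G1 X0.00 Y28.00
G1 X0.00 Y0.00
M2 ; end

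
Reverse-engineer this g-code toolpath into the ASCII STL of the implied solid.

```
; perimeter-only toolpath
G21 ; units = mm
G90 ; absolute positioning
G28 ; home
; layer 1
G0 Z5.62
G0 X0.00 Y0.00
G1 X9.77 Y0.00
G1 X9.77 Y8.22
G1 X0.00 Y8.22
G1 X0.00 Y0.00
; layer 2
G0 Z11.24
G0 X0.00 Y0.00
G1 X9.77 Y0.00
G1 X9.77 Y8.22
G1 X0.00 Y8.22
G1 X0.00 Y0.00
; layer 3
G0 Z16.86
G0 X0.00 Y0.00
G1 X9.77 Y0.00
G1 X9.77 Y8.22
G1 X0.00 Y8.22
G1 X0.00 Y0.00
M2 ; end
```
solid part
  facet normal 0.0000 0.0000 -1.0000
    outer loop
      vertex 9.77 8.22 0.00
      vertex 9.77 0.00 0.00
      vertex 0.00 0.00 0.00
    endloop
  endfacet
  facet normal 0.0000 0.0000 -1.0000
    outer loop
      vertex 0.00 8.22 0.00
      vertex 9.77 8.22 0.00
      vertex 0.00 0.00 0.00
    endloop
  endfacet
  facet normal 0.0000 0.0000 1.0000
    outer loop
      vertex 0.00 0.00 16.86
      vertex 9.77 0.00 16.86
      vertex 9.77 8.22 16.86
    endloop
  endfacet
  facet normal 0.0000 0.0000 1.0000
    outer loop
      vertex 0.00 0.00 16.86
      vertex 9.77 8.22 16.86
      vertex 0.00 8.22 16.86
    endloop
  endfacet
  facet normal 0.0000 -1.0000 0.0000
    outer loop
      vertex 0.00 0.00 0.00
      vertex 9.77 0.00 0.00
      vertex 9.77 0.00 16.86
    endloop
  endfacet
  facet normal 0.0000 -1.0000 0.0000
    outer loop
      vertex 0.00 0.00 0.00
      vertex 9.77 0.00 16.86
      vertex 0.00 0.00 16.86
    endloop
  endfacet
  facet normal 0.0000 1.0000 0.0000
    outer loop
      vertex 9.77 8.22 16.86
      vertex 9.77 8.22 0.00
      vertex 0.00 8.22 0.00
    endloop
  endfacet
  facet normal 0.0000 1.0000 0.0000
    outer loop
      vertex 0.00 8.22 16.86
      vertex 9.77 8.22 16.86
      vertex 0.00 8.22 0.00
    endloop
  endfacet
  facet normal -1.0000 0.0000 0.0000
    outer loop
      vertex 0.00 8.22 16.86
      vertex 0.00 8.22 0.00
      vertex 0.00 0.00 0.00
    endloop
  endfacet
  facet normal -1.0000 0.0000 0.0000
    outer loop
      vertex 0.00 0.00 16.86
      vertex 0.00 8.22 16.86
      vertex 0.00 0.00 0.00
    endloop
  endfacet
  facet normal 1.0000 0.0000 0.0000
    outer loop
      vertex 9.77 0.00 0.00
      vertex 9.77 8.22 0.00
      vertex 9.77 8.22 16.86
    endloop
  endfacet
  facet normal 1.0000 0.0000 0.0000
    outer loop
      vertex 9.77 0.00 0.00
      vertex 9.77 8.22 16.86
      vertex 9.77 0.00 16.86
    endloop
  endfacet
endsolid part

The G0 Z moves step by Δz≈5.62 mm. Every layer's G1 loop is the same polygon, so the solid is a straight extrusion of it from z=0 to z≈16.9. Closing with flat bottom and top caps and triangulating gives 12 facets — a rectangular box, roughly 9.77 × 8.22 mm footprint and 16.9 mm tall.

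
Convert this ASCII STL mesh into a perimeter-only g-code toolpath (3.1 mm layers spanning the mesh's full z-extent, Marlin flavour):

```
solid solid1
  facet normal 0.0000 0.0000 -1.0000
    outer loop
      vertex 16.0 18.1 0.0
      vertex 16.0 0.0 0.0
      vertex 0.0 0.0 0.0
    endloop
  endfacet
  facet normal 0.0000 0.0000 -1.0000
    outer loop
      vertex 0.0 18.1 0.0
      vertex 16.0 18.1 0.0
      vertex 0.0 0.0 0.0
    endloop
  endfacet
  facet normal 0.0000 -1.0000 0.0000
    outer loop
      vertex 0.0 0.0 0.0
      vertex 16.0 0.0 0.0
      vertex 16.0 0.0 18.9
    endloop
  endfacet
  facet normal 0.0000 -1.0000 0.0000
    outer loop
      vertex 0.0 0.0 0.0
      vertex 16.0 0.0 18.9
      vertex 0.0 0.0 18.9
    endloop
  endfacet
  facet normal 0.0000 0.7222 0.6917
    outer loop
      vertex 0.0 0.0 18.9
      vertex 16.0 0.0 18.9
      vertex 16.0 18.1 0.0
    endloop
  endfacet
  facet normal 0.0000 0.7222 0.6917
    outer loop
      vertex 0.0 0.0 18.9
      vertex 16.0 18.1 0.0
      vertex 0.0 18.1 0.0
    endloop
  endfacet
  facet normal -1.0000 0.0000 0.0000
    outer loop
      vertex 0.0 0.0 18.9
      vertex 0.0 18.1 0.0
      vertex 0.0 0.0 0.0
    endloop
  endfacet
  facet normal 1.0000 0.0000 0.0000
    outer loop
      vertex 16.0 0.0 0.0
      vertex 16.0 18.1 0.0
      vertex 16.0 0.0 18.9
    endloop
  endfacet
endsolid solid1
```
; perimeter-only toolpath
G21 ; units = mm
G90 ; absolute positioning
G28 ; home
; layer 1
G0 Z3.1
G0 X0.0 Y0.0
G1 X16.0 Y0.0
G1 X16.0 Y15.1
G1 X0.0 Y15.1
G1 X0.0 Y0.0
; layer 2
G0 Z6.3
G0 X0.0 Y0.0
G1 X16.0 Y0.0
G1 X16.0 Y12.1
G1 X0.0 Y12.1
G1 X0.0 Y0.0
; layer 3
G0 Z9.4
G0 X0.0 Y0.0
G1 X16.0 Y0.0
G1 X16.0 Y9.1
G1 X0.0 Y9.1
G1 X0.0 Y0.0
; layer 4
G0 Z12.6
G0 X0.0 Y0.0
G1 X16.0 Y0.0
G1 X16.0 Y6.0
G1 X0.0 Y6.0
G1 X0.0 Y0.0
; layer 5
G0 Z15.8
G0 X0.0 Y0.0
G1 X16.0 Y0.0
G1 X16.0 Y3.0
G1 X0.0 Y3.0
G1 X0.0 Y0.0
M2 ; end

The solid is a wedge (ramp): 16 × 18.1 mm base, rising to 18.9 mm along the y=0 edge and sloping linearly to z=0 at y=18.1. Slicing at Δz = 3.1 mm — 6 equal slices spanning the solid's height, so layer i sits at z = i·h/6 — gives 5 non-empty perimeters. Each is a 4-segment closed polygon; G0 lifts to the layer z and rapids to the start vertex, then G1 traces the edges. The cross-section shrinks linearly with z (the slice at the apex is degenerate and omitted).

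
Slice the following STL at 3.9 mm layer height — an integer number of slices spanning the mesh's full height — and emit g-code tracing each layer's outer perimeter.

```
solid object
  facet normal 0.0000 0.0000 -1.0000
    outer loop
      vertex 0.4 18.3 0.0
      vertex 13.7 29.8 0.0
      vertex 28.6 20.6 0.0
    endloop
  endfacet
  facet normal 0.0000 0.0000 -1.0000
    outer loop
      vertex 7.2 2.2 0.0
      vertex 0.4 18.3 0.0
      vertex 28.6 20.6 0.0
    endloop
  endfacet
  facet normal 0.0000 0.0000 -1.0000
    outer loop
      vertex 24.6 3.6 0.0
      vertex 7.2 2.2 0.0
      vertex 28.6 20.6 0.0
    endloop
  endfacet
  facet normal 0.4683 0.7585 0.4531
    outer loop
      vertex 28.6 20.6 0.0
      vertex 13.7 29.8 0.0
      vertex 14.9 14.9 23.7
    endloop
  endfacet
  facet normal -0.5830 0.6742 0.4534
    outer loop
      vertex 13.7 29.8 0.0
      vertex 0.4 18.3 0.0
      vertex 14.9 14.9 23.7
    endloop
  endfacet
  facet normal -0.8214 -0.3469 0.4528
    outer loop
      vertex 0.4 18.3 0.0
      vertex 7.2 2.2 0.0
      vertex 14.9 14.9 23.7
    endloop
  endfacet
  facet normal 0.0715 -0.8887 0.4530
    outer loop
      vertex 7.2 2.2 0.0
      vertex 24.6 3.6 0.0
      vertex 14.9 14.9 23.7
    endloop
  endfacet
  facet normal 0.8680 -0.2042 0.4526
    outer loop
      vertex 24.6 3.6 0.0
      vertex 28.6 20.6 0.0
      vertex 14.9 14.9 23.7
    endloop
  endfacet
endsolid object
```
; perimeter-only toolpath
G21 ; units = mm
G90 ; absolute positioning
G28 ; home
; layer 1
G0 Z3.9
G0 X26.3 Y19.7
G1 X13.9 Y27.3
G1 X2.8 Y17.7
G1 X8.5 Y4.3
G1 X23.0 Y5.5
G1 X26.3 Y19.7
; layer 2
G0 Z7.9
G0 X24.0 Y18.7
G1 X14.1 Y24.8
G1 X5.2 Y17.2
G1 X9.8 Y6.4
G1 X21.4 Y7.4
G1 X24.0 Y18.7
; layer 3
G0 Z11.8
G0 X21.8 Y17.8
G1 X14.3 Y22.4
G1 X7.7 Y16.6
G1 X11.1 Y8.6
G1 X19.8 Y9.2
G1 X21.8 Y17.8
; layer 4
G0 Z15.8
G0 X19.5 Y16.8
G1 X14.5 Y19.9
G1 X10.1 Y16.0
G1 X12.3 Y10.7
G1 X18.1 Y11.1
G1 X19.5 Y16.8
; layer 5
G0 Z19.8
G0 X17.2 Y15.9
G1 X14.7 Y17.4
G1 X12.5 Y15.5
G1 X13.6 Y12.8
G1 X16.5 Y13.0
G1 X17.2 Y15.9
M2 ; end

The solid is a regular 5-sided pyramid, base circumscribed radius ≈ 14.9 mm, apex at z ≈ 23.7 mm. Slicing at Δz = 3.9 mm — 6 equal slices spanning the solid's height, so layer i sits at z = i·h/6 — gives 5 non-empty perimeters. Each is a 5-segment closed polygon; G0 lifts to the layer z and rapids to the start vertex, then G1 traces the edges. The cross-section shrinks linearly with z (the slice at the apex is degenerate and omitted).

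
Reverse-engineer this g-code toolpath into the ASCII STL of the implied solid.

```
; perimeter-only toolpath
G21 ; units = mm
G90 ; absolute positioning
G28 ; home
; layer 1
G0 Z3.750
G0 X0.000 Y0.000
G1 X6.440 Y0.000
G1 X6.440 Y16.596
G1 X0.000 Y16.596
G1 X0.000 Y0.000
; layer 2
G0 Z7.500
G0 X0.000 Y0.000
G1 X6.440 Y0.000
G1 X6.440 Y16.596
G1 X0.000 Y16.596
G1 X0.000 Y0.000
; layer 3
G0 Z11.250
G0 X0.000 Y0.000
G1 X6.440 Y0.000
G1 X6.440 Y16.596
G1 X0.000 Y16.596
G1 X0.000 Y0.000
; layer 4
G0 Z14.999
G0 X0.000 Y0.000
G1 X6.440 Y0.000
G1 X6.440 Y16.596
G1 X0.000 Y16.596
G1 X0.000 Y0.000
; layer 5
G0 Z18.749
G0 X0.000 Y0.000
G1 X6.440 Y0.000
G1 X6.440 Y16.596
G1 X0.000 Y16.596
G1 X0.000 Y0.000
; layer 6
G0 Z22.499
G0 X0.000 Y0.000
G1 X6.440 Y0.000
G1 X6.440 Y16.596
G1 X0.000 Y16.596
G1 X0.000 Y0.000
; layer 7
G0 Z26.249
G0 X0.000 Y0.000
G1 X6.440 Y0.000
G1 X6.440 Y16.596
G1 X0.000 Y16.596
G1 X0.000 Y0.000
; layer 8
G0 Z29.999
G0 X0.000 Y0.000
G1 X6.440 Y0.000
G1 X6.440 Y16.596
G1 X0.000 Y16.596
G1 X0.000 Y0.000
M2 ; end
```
solid part
  facet normal 0.0000 0.0000 -1.0000
    outer loop
      vertex 6.440 16.596 0.000
      vertex 6.440 0.000 0.000
      vertex 0.000 0.000 0.000
    endloop
  endfacet
  facet normal 0.0000 0.0000 -1.0000
    outer loop
      vertex 0.000 16.596 0.000
      vertex 6.440 16.596 0.000
      vertex 0.000 0.000 0.000
    endloop
  endfacet
  facet normal 0.0000 0.0000 1.0000
    outer loop
      vertex 0.000 0.000 29.999
      vertex 6.440 0.000 29.999
      vertex 6.440 16.596 29.999
    endloop
  endfacet
  facet normal 0.0000 0.0000 1.0000
    outer loop
      vertex 0.000 0.000 29.999
      vertex 6.440 16.596 29.999
      vertex 0.000 16.596 29.999
    endloop
  endfacet
  facet normal 0.0000 -1.0000 0.0000
    outer loop
      vertex 0.000 0.000 0.000
      vertex 6.440 0.000 0.000
      vertex 6.440 0.000 29.999
    endloop
  endfacet
  facet normal 0.0000 -1.0000 0.0000
    outer loop
      vertex 0.000 0.000 0.000
      vertex 6.440 0.000 29.999
      vertex 0.000 0.000 29.999
    endloop
  endfacet
  facet normal 0.0000 1.0000 0.0000
    outer loop
      vertex 6.440 16.596 29.999
      vertex 6.440 16.596 0.000
      vertex 0.000 16.596 0.000
    endloop
  endfacet
  facet normal 0.0000 1.0000 0.0000
    outer loop
      vertex 0.000 16.596 29.999
      vertex 6.440 16.596 29.999
      vertex 0.000 16.596 0.000
    endloop
  endfacet
  facet normal -1.0000 0.0000 0.0000
    outer loop
      vertex 0.000 16.596 29.999
      vertex 0.000 16.596 0.000
      vertex 0.000 0.000 0.000
    endloop
  endfacet
  facet normal -1.0000 0.0000 0.0000
    outer loop
      vertex 0.000 0.000 29.999
      vertex 0.000 16.596 29.999
      vertex 0.000 0.000 0.000
    endloop
  endfacet
  facet normal 1.0000 0.0000 0.0000
    outer loop
      vertex 6.440 0.000 0.000
      vertex 6.440 16.596 0.000
      vertex 6.440 16.596 29.999
    endloop
  endfacet
  facet normal 1.0000 0.0000 0.0000
    outer loop
      vertex 6.440 0.000 0.000
      vertex 6.440 16.596 29.999
      vertex 6.440 0.000 29.999
    endloop
  endfacet
endsolid part

The G0 Z moves step by Δz≈3.750 mm. Every layer's G1 loop is the same polygon, so the solid is a straight extrusion of it from z=0 to z≈30. Closing with flat bottom and top caps and triangulating gives 12 facets — a rectangular box, roughly 6.44 × 16.6 mm footprint and 30 mm tall.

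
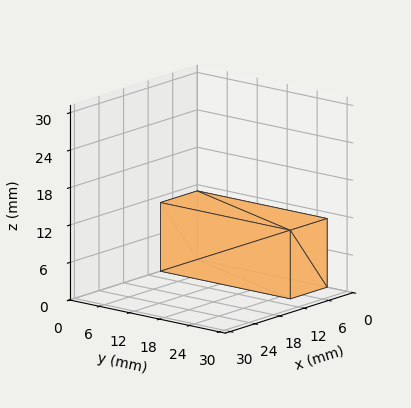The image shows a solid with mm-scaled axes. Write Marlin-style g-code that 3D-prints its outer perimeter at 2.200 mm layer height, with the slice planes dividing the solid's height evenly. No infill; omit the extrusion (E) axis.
Reading the render: the shape is a rectangular box, roughly 9 × 26 mm footprint and 11 mm tall (dimensions read to the nearest mm from the axis ticks). For the g-code, the solid's height is divided into equal slices at the stated Δz and each level perimeter traced with G1 moves after a G0 lift.

; perimeter-only toolpath
G21 ; units = mm
G90 ; absolute positioning
G28 ; home
; layer 1
G0 Z2.200
G0 X0.000 Y0.000
G1 X9.000 Y0.000
G1 X9.000 Y26.000
G1 X0.000 Y26.000
G1 X0.000 Y0.000
; layer 2
G0 Z4.400
G0 X0.000 Y0.000
G1 X9.000 Y0.000
G1 X9.000 Y26.000
G1 X0.000 Y26.000
G1 X0.000 Y0.000
; layer 3
G0 Z6.600
G0 X0.000 Y0.000
G1 X9.000 Y0.000
G1 X9.000 Y26.000
G1 X0.000 Y26.000
G1 X0.000 Y0.000
; layer 4
G0 Z8.800
G0 X0.000 Y0.000
G1 X9.000 Y0.000
G1 X9.000 Y26.000
G1 X0.000 Y26.000
G1 X0.000 Y0.000
; layer 5
G0 Z11.000
G0 X0.000 Y0.000
G1 X9.000 Y0.000
G1 X9.000 Y26.000
G1 X0.000 Y26.000
G1 X0.000 Y0.000
M2 ; end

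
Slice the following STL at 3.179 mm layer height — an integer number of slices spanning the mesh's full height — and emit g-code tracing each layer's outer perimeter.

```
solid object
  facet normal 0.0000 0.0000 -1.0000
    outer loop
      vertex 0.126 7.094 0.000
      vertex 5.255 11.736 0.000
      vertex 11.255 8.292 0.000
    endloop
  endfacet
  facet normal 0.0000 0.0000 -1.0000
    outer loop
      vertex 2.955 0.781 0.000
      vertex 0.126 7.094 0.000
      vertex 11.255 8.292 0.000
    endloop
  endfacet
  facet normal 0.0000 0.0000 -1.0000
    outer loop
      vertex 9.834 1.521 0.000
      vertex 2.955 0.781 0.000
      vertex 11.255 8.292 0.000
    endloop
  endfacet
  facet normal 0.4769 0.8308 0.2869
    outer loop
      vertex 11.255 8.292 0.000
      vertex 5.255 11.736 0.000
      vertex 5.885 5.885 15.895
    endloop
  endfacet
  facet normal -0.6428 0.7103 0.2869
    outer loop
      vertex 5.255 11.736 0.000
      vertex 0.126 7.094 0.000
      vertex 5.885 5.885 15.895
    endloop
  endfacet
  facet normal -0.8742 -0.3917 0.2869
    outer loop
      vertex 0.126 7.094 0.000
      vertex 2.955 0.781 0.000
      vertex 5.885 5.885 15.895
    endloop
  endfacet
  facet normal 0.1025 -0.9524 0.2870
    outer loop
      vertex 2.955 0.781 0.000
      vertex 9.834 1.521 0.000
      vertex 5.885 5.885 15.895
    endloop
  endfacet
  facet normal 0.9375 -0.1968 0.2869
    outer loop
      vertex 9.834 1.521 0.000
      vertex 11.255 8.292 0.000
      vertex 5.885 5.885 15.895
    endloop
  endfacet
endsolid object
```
; perimeter-only toolpath
G21 ; units = mm
G90 ; absolute positioning
G28 ; home
; layer 1
G0 Z3.179
G0 X10.181 Y7.811
G1 X5.381 Y10.566
G1 X1.278 Y6.852
G1 X3.541 Y1.802
G1 X9.044 Y2.394
G1 X10.181 Y7.811
; layer 2
G0 Z6.358
G0 X9.107 Y7.329
G1 X5.507 Y9.396
G1 X2.430 Y6.610
G1 X4.127 Y2.823
G1 X8.254 Y3.267
G1 X9.107 Y7.329
; layer 3
G0 Z9.537
G0 X8.033 Y6.848
G1 X5.633 Y8.225
G1 X3.581 Y6.369
G1 X4.713 Y3.843
G1 X7.465 Y4.139
G1 X8.033 Y6.848
; layer 4
G0 Z12.716
G0 X6.959 Y6.366
G1 X5.759 Y7.055
G1 X4.733 Y6.127
G1 X5.299 Y4.864
G1 X6.675 Y5.012
G1 X6.959 Y6.366
M2 ; end

The solid is a regular 5-sided pyramid, base circumscribed radius ≈ 5.88 mm, apex at z ≈ 15.9 mm. Slicing at Δz = 3.179 mm — 5 equal slices spanning the solid's height, so layer i sits at z = i·h/5 — gives 4 non-empty perimeters. Each is a 5-segment closed polygon; G0 lifts to the layer z and rapids to the start vertex, then G1 traces the edges. The cross-section shrinks linearly with z (the slice at the apex is degenerate and omitted).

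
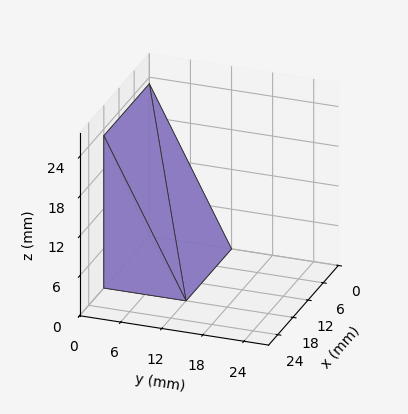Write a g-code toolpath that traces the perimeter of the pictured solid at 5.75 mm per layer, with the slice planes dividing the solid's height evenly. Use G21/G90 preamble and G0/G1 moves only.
Reading the render: the shape is a wedge (ramp): 18 × 12 mm base, rising to 23 mm along the y=0 edge and sloping linearly to z=0 at y=12 (dimensions read to the nearest mm from the axis ticks). For the g-code, the solid's height is divided into equal slices at the stated Δz and each level perimeter traced with G1 moves after a G0 lift.

; perimeter-only toolpath
G21 ; units = mm
G90 ; absolute positioning
G28 ; home
; layer 1
G0 Z5.75
G0 X0.00 Y0.00
G1 X18.00 Y0.00
G1 X18.00 Y9.00
G1 X0.00 Y9.00
G1 X0.00 Y0.00
; layer 2
G0 Z11.50
G0 X0.00 Y0.00
G1 X18.00 Y0.00
G1 X18.00 Y6.00
G1 X0.00 Y6.00
G1 X0.00 Y0.00
; layer 3
G0 Z17.25
G0 X0.00 Y0.00
G1 X18.00 Y0.00
G1 X18.00 Y3.00
G1 X0.00 Y3.00
G1 X0.00 Y0.00
M2 ; end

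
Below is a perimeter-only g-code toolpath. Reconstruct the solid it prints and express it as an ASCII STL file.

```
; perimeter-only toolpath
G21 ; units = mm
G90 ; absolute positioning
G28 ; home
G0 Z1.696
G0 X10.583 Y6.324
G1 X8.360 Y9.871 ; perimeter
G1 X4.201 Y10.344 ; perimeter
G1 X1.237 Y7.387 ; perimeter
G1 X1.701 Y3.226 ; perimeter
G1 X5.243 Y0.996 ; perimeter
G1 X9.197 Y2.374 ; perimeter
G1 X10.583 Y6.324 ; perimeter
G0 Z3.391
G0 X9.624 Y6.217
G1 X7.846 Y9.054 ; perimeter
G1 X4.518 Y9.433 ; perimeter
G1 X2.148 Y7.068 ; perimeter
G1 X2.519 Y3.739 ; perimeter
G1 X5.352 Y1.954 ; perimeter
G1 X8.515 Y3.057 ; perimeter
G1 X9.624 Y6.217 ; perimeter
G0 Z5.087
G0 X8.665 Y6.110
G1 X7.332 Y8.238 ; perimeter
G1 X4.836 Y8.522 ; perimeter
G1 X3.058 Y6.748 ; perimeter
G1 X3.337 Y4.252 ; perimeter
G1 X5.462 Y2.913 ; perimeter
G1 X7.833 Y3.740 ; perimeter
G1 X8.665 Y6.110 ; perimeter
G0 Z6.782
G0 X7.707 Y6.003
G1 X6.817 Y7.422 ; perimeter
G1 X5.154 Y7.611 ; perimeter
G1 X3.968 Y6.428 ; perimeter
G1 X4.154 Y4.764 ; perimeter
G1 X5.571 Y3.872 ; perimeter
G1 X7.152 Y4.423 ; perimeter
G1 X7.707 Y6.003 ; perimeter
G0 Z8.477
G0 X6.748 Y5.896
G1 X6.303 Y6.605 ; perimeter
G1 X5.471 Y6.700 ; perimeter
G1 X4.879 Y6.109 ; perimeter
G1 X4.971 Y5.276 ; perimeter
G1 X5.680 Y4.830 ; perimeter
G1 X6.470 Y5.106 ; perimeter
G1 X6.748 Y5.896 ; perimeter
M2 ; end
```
solid part
  facet normal 0.0000 0.0000 -1.0000
    outer loop
      vertex 3.883 11.255 0.000
      vertex 8.874 10.687 0.000
      vertex 11.542 6.431 0.000
    endloop
  endfacet
  facet normal 0.0000 0.0000 -1.0000
    outer loop
      vertex 0.327 7.707 0.000
      vertex 3.883 11.255 0.000
      vertex 11.542 6.431 0.000
    endloop
  endfacet
  facet normal 0.0000 0.0000 -1.0000
    outer loop
      vertex 0.884 2.714 0.000
      vertex 0.327 7.707 0.000
      vertex 11.542 6.431 0.000
    endloop
  endfacet
  facet normal 0.0000 0.0000 -1.0000
    outer loop
      vertex 5.134 0.037 0.000
      vertex 0.884 2.714 0.000
      vertex 11.542 6.431 0.000
    endloop
  endfacet
  facet normal 0.0000 0.0000 -1.0000
    outer loop
      vertex 9.878 1.691 0.000
      vertex 5.134 0.037 0.000
      vertex 11.542 6.431 0.000
    endloop
  endfacet
  facet normal 0.7540 0.4726 0.4562
    outer loop
      vertex 11.542 6.431 0.000
      vertex 8.874 10.687 0.000
      vertex 5.789 5.789 10.173
    endloop
  endfacet
  facet normal 0.1006 0.8842 0.4562
    outer loop
      vertex 8.874 10.687 0.000
      vertex 3.883 11.255 0.000
      vertex 5.789 5.789 10.173
    endloop
  endfacet
  facet normal -0.6285 0.6299 0.4562
    outer loop
      vertex 3.883 11.255 0.000
      vertex 0.327 7.707 0.000
      vertex 5.789 5.789 10.173
    endloop
  endfacet
  facet normal -0.8844 -0.0987 0.4562
    outer loop
      vertex 0.327 7.707 0.000
      vertex 0.884 2.714 0.000
      vertex 5.789 5.789 10.173
    endloop
  endfacet
  facet normal -0.4743 -0.7529 0.4563
    outer loop
      vertex 0.884 2.714 0.000
      vertex 5.134 0.037 0.000
      vertex 5.789 5.789 10.173
    endloop
  endfacet
  facet normal 0.2930 -0.8403 0.4562
    outer loop
      vertex 5.134 0.037 0.000
      vertex 9.878 1.691 0.000
      vertex 5.789 5.789 10.173
    endloop
  endfacet
  facet normal 0.8396 -0.2948 0.4562
    outer loop
      vertex 9.878 1.691 0.000
      vertex 11.542 6.431 0.000
      vertex 5.789 5.789 10.173
    endloop
  endfacet
endsolid part

The G0 Z moves step by Δz≈1.696 mm. The G1 loops shrink linearly with z, so the solid tapers from its base footprint up to z≈10.2. Closing with a flat bottom cap and the tapered top and triangulating gives 12 facets — a regular 7-sided pyramid, base circumscribed radius ≈ 5.79 mm, apex at z ≈ 10.2 mm.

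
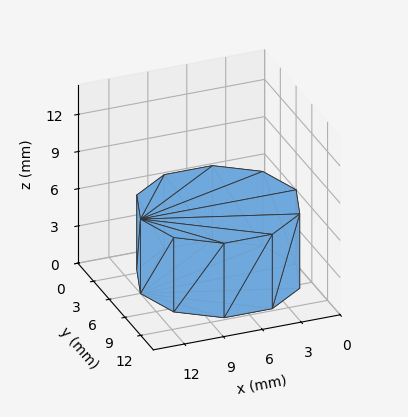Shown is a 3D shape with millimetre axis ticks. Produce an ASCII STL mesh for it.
Reading the render: the shape is a regular 10-sided prism (a cylinder approximated with 10 flat sides), circumscribed radius ≈ 6 mm, height ≈ 6 mm (dimensions read to the nearest mm from the axis ticks). For the STL, each face is triangulated and given an outward normal.

solid part
  facet normal 0.0000 0.0000 -1.0000
    outer loop
      vertex 7.854 11.706 0.000
      vertex 10.854 9.527 0.000
      vertex 12.000 6.000 0.000
    endloop
  endfacet
  facet normal 0.0000 0.0000 -1.0000
    outer loop
      vertex 4.146 11.706 0.000
      vertex 7.854 11.706 0.000
      vertex 12.000 6.000 0.000
    endloop
  endfacet
  facet normal 0.0000 0.0000 -1.0000
    outer loop
      vertex 1.146 9.527 0.000
      vertex 4.146 11.706 0.000
      vertex 12.000 6.000 0.000
    endloop
  endfacet
  facet normal 0.0000 0.0000 -1.0000
    outer loop
      vertex 0.000 6.000 0.000
      vertex 1.146 9.527 0.000
      vertex 12.000 6.000 0.000
    endloop
  endfacet
  facet normal 0.0000 0.0000 -1.0000
    outer loop
      vertex 1.146 2.473 0.000
      vertex 0.000 6.000 0.000
      vertex 12.000 6.000 0.000
    endloop
  endfacet
  facet normal 0.0000 0.0000 -1.0000
    outer loop
      vertex 4.146 0.294 0.000
      vertex 1.146 2.473 0.000
      vertex 12.000 6.000 0.000
    endloop
  endfacet
  facet normal 0.0000 0.0000 -1.0000
    outer loop
      vertex 7.854 0.294 0.000
      vertex 4.146 0.294 0.000
      vertex 12.000 6.000 0.000
    endloop
  endfacet
  facet normal 0.0000 0.0000 -1.0000
    outer loop
      vertex 10.854 2.473 0.000
      vertex 7.854 0.294 0.000
      vertex 12.000 6.000 0.000
    endloop
  endfacet
  facet normal 0.0000 0.0000 1.0000
    outer loop
      vertex 12.000 6.000 6.000
      vertex 10.854 9.527 6.000
      vertex 7.854 11.706 6.000
    endloop
  endfacet
  facet normal 0.0000 0.0000 1.0000
    outer loop
      vertex 12.000 6.000 6.000
      vertex 7.854 11.706 6.000
      vertex 4.146 11.706 6.000
    endloop
  endfacet
  facet normal 0.0000 0.0000 1.0000
    outer loop
      vertex 12.000 6.000 6.000
      vertex 4.146 11.706 6.000
      vertex 1.146 9.527 6.000
    endloop
  endfacet
  facet normal 0.0000 0.0000 1.0000
    outer loop
      vertex 12.000 6.000 6.000
      vertex 1.146 9.527 6.000
      vertex 0.000 6.000 6.000
    endloop
  endfacet
  facet normal 0.0000 0.0000 1.0000
    outer loop
      vertex 12.000 6.000 6.000
      vertex 0.000 6.000 6.000
      vertex 1.146 2.473 6.000
    endloop
  endfacet
  facet normal 0.0000 0.0000 1.0000
    outer loop
      vertex 12.000 6.000 6.000
      vertex 1.146 2.473 6.000
      vertex 4.146 0.294 6.000
    endloop
  endfacet
  facet normal 0.0000 0.0000 1.0000
    outer loop
      vertex 12.000 6.000 6.000
      vertex 4.146 0.294 6.000
      vertex 7.854 0.294 6.000
    endloop
  endfacet
  facet normal 0.0000 0.0000 1.0000
    outer loop
      vertex 12.000 6.000 6.000
      vertex 7.854 0.294 6.000
      vertex 10.854 2.473 6.000
    endloop
  endfacet
  facet normal 0.9511 0.3090 0.0000
    outer loop
      vertex 12.000 6.000 0.000
      vertex 10.854 9.527 0.000
      vertex 10.854 9.527 6.000
    endloop
  endfacet
  facet normal 0.9511 0.3090 0.0000
    outer loop
      vertex 12.000 6.000 0.000
      vertex 10.854 9.527 6.000
      vertex 12.000 6.000 6.000
    endloop
  endfacet
  facet normal 0.5877 0.8091 0.0000
    outer loop
      vertex 10.854 9.527 0.000
      vertex 7.854 11.706 0.000
      vertex 7.854 11.706 6.000
    endloop
  endfacet
  facet normal 0.5877 0.8091 0.0000
    outer loop
      vertex 10.854 9.527 0.000
      vertex 7.854 11.706 6.000
      vertex 10.854 9.527 6.000
    endloop
  endfacet
  facet normal 0.0000 1.0000 0.0000
    outer loop
      vertex 7.854 11.706 0.000
      vertex 4.146 11.706 0.000
      vertex 4.146 11.706 6.000
    endloop
  endfacet
  facet normal 0.0000 1.0000 0.0000
    outer loop
      vertex 7.854 11.706 0.000
      vertex 4.146 11.706 6.000
      vertex 7.854 11.706 6.000
    endloop
  endfacet
  facet normal -0.5877 0.8091 0.0000
    outer loop
      vertex 4.146 11.706 0.000
      vertex 1.146 9.527 0.000
      vertex 1.146 9.527 6.000
    endloop
  endfacet
  facet normal -0.5877 0.8091 0.0000
    outer loop
      vertex 4.146 11.706 0.000
      vertex 1.146 9.527 6.000
      vertex 4.146 11.706 6.000
    endloop
  endfacet
  facet normal -0.9511 0.3090 0.0000
    outer loop
      vertex 1.146 9.527 0.000
      vertex 0.000 6.000 0.000
      vertex 0.000 6.000 6.000
    endloop
  endfacet
  facet normal -0.9511 0.3090 0.0000
    outer loop
      vertex 1.146 9.527 0.000
      vertex 0.000 6.000 6.000
      vertex 1.146 9.527 6.000
    endloop
  endfacet
  facet normal -0.9511 -0.3090 0.0000
    outer loop
      vertex 0.000 6.000 0.000
      vertex 1.146 2.473 0.000
      vertex 1.146 2.473 6.000
    endloop
  endfacet
  facet normal -0.9511 -0.3090 0.0000
    outer loop
      vertex 0.000 6.000 0.000
      vertex 1.146 2.473 6.000
      vertex 0.000 6.000 6.000
    endloop
  endfacet
  facet normal -0.5877 -0.8091 0.0000
    outer loop
      vertex 1.146 2.473 0.000
      vertex 4.146 0.294 0.000
      vertex 4.146 0.294 6.000
    endloop
  endfacet
  facet normal -0.5877 -0.8091 0.0000
    outer loop
      vertex 1.146 2.473 0.000
      vertex 4.146 0.294 6.000
      vertex 1.146 2.473 6.000
    endloop
  endfacet
  facet normal 0.0000 -1.0000 0.0000
    outer loop
      vertex 4.146 0.294 0.000
      vertex 7.854 0.294 0.000
      vertex 7.854 0.294 6.000
    endloop
  endfacet
  facet normal 0.0000 -1.0000 0.0000
    outer loop
      vertex 4.146 0.294 0.000
      vertex 7.854 0.294 6.000
      vertex 4.146 0.294 6.000
    endloop
  endfacet
  facet normal 0.5877 -0.8091 0.0000
    outer loop
      vertex 7.854 0.294 0.000
      vertex 10.854 2.473 0.000
      vertex 10.854 2.473 6.000
    endloop
  endfacet
  facet normal 0.5877 -0.8091 0.0000
    outer loop
      vertex 7.854 0.294 0.000
      vertex 10.854 2.473 6.000
      vertex 7.854 0.294 6.000
    endloop
  endfacet
  facet normal 0.9511 -0.3090 0.0000
    outer loop
      vertex 10.854 2.473 0.000
      vertex 12.000 6.000 0.000
      vertex 12.000 6.000 6.000
    endloop
  endfacet
  facet normal 0.9511 -0.3090 0.0000
    outer loop
      vertex 10.854 2.473 0.000
      vertex 12.000 6.000 6.000
      vertex 10.854 2.473 6.000
    endloop
  endfacet
endsolid part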